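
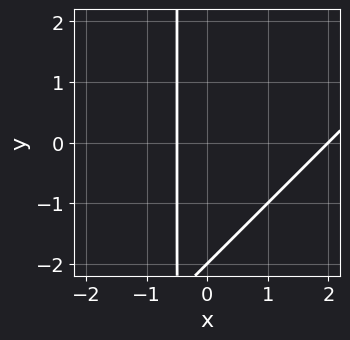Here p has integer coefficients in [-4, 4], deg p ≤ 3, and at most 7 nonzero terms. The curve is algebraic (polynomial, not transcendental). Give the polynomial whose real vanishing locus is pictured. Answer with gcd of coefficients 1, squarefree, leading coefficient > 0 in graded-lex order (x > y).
2*x^2 - 2*x*y - 3*x - y - 2

(a) deg p = 2. A generic line meets the curve in up to 2 points.
(b) From the axis intercepts and sections: it crosses the x-axis at the gridline x = 2; it crosses the y-axis at the gridline y = -2.
(c) Fitting integer coefficients to these (and the overall shape) gives p.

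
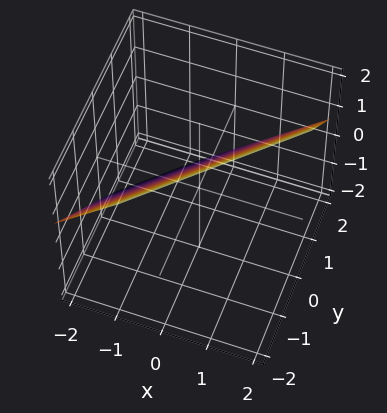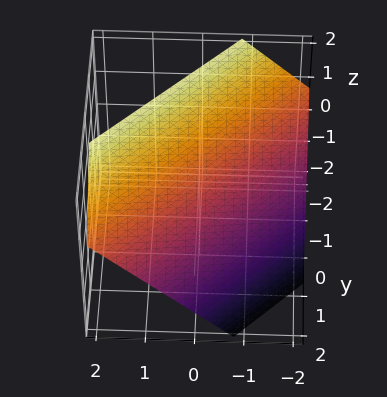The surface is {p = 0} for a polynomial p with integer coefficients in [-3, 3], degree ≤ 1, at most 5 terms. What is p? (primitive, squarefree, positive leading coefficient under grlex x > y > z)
3*x - 3*y - 3*z + 2

(a) Degree: the surface is flat (a plane), so deg p = 1.
(b) The integer polynomial consistent with all of this is the stated p.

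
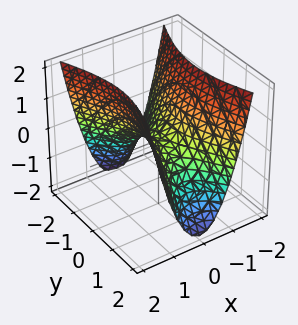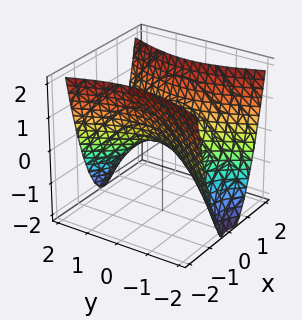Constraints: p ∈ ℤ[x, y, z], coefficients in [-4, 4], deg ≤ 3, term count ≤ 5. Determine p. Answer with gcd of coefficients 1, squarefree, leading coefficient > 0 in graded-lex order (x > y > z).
1. The degree is 2 — a hyperbolic paraboloid; a quadric.
2. Symmetries: mirror symmetry y ↦ −y ⇒ only even powers of y; the x ↦ −x reflection is a symmetry, so x appears only in even powers.
3. From the visible intercepts: it meets the x-axis at x = 0 (among the integer gridlines); it meets the z-axis at z = 0 (among the integer gridlines); it meets the y-axis at y = 0 (among the integer gridlines).
4. The integer polynomial consistent with all of this is the stated p.

3*x^2 - y^2 - 2*z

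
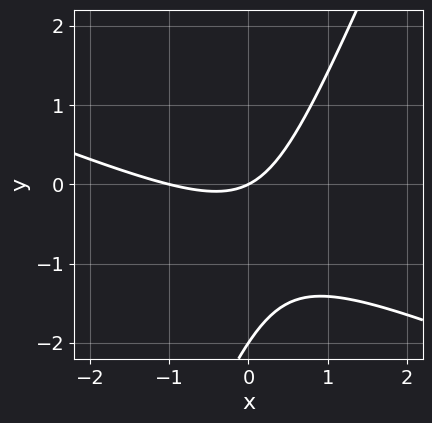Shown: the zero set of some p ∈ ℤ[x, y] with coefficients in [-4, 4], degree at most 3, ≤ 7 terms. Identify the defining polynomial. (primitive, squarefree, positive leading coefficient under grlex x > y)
(a) Degree: the shape is more complex than any degree-1 curve, so deg p = 2.
(b) From the axis intercepts and sections: the y-axis gridline crossings are at y ∈ {-2, 0}; the x-axis gridline crossings are at x ∈ {-1, 0}.
(c) Together with the visible shape, these determine p as stated.

x^2 + 2*x*y - y^2 + x - 2*y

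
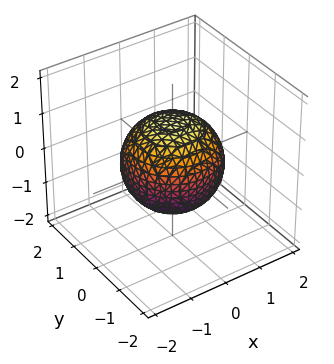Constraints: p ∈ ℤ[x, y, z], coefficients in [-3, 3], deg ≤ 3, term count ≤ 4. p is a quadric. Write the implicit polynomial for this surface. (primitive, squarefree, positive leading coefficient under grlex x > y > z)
1. The degree is 2 — a closed, bounded, convex surface; a quadric.
2. Symmetries: the surface is invariant under rotation about z: p = q(x² + y², z); mirror symmetry z ↦ −z ⇒ only even powers of z.
3. Against the integer gridlines: a circular section at z = -1 has radius between 0 and 1.
4. These observations pin down the coefficients.

2*x^2 + 2*y^2 + 2*z^2 - 3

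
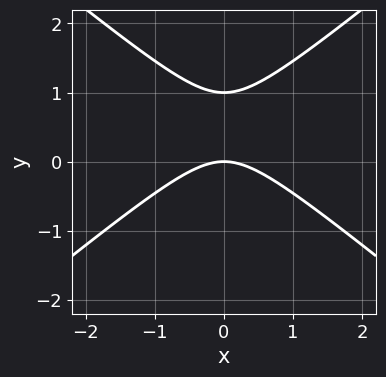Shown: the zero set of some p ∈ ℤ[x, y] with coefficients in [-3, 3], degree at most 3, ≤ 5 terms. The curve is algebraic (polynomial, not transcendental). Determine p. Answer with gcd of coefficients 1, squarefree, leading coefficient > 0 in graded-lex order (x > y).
(a) deg p = 2. The shape is more complex than any degree-1 curve.
(b) Symmetries: mirror symmetry x ↦ −x ⇒ only even powers of x.
(c) From the visible intercepts: the y-axis gridline crossings are at y ∈ {0, 1}; it crosses the x-axis at the gridline x = 0.
(d) The integer polynomial consistent with all of this is the stated p.

2*x^2 - 3*y^2 + 3*y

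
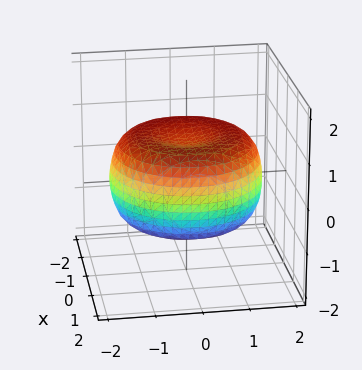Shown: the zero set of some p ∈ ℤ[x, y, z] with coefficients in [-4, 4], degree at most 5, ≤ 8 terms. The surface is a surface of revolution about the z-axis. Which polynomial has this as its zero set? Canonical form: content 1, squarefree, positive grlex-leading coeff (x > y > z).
x^4 + 2*x^2*y^2 + y^4 - 2*x^2 - 2*y^2 + 3*z^2 - 2

First, the degree is 4 — a generic line meets the surface in up to 4 points.
Next, symmetries: rotational symmetry about the z-axis ⇒ p depends on x, y only through x² + y².
Then, from the visible intercepts: a circular section at z = 0 has radius between 1 and 2.
Finally, these observations pin down the coefficients.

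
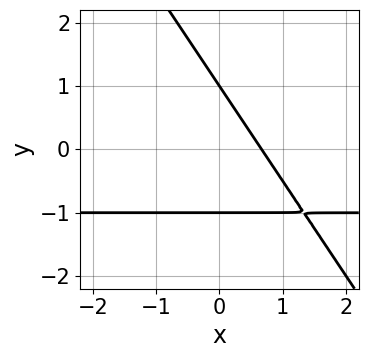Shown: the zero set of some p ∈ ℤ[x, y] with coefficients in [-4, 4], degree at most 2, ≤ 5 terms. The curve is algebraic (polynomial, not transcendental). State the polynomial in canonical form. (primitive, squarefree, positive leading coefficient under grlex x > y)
3*x*y + 2*y^2 + 3*x - 2

1. deg p = 2.
2. Checking where it meets the axes: among the integer gridlines, it crosses the y-axis at y ∈ {-1, 1}.
3. Fitting integer coefficients to these (and the overall shape) gives p.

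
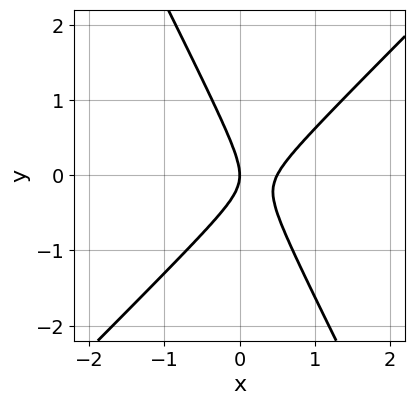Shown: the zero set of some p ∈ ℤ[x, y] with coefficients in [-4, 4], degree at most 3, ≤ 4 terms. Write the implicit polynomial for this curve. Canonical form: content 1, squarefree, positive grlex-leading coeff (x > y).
2*x^2 - x*y - y^2 - x

(a) deg p = 2.
(b) Against the integer gridlines: it crosses the y-axis at the gridline y = 0; it meets the x-axis at x = 0 (among the integer gridlines).
(c) Matching integer coefficients to the picture gives p.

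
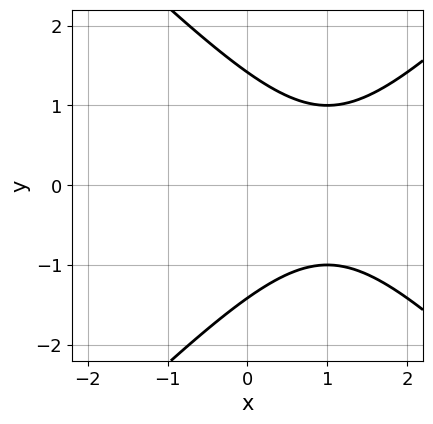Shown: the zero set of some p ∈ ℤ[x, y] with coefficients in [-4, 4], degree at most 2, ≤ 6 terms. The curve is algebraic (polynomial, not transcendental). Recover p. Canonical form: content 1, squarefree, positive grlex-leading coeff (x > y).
Degree: the shape is more complex than any degree-1 curve, so deg p = 2.
Symmetries: mirror symmetry y ↦ −y ⇒ only even powers of y.
Against the integer gridlines: no x-intercept at any integer in the box.
Matching integer coefficients to the picture gives p.

x^2 - y^2 - 2*x + 2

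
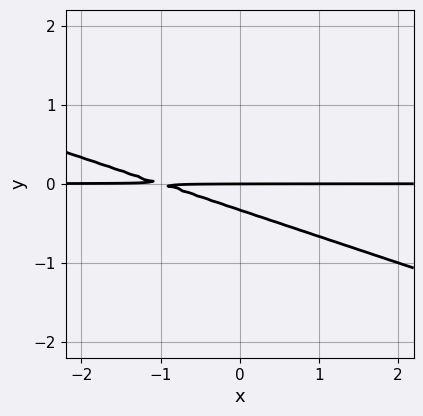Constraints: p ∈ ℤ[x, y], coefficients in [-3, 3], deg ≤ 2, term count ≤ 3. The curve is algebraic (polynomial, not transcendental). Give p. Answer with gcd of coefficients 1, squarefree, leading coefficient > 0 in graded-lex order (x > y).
First, the degree is 2 — no degree-1 curve has this shape.
Next, observable constraints: every point of the x-axis in the box is on the curve; it meets the y-axis at y = 0 (among the integer gridlines).
Finally, putting this together gives p.

x*y + 3*y^2 + y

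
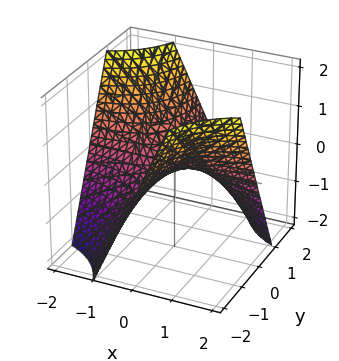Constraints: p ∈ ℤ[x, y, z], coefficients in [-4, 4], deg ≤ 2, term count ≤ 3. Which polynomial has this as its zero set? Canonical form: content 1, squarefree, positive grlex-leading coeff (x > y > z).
x*y + z

First, the degree is 2 — a saddle surface; a quadric.
Then, reading off the gridlines: one z-axis crossing is at z = 0; every point of the x-axis in the box is on the surface; the visible y-axis segment lies entirely on the surface.
Finally, matching integer coefficients to the picture gives p.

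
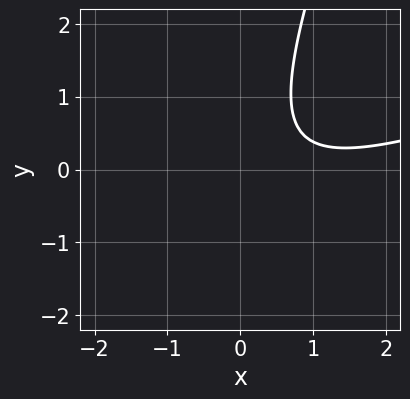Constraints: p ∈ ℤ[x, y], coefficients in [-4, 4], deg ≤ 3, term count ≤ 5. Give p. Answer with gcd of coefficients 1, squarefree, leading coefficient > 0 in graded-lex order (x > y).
x^2 - 3*x*y + y^2 - 2*x + 2

1. deg p = 2. A generic line meets the curve in up to 2 points.
2. From the axis intercepts and sections: no x-intercept at any integer in the box; it misses every integer gridline on the y-axis.
3. Assembling these constraints gives the stated polynomial.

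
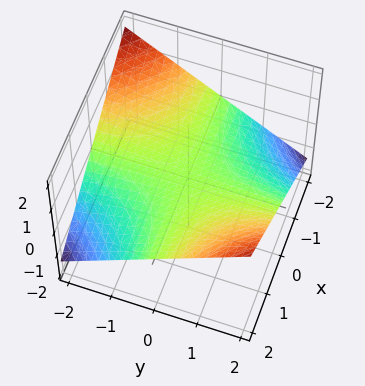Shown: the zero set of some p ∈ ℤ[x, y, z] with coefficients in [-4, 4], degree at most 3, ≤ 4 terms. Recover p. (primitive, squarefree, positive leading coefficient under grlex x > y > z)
Degree: a saddle surface; a quadric, so deg p = 2.
From the axis intercepts and sections: the visible y-axis segment lies entirely on the surface; the visible x-axis segment lies entirely on the surface; one z-axis crossing is at z = 0.
These observations pin down the coefficients.

x*y - 3*z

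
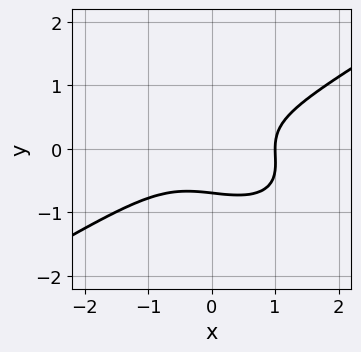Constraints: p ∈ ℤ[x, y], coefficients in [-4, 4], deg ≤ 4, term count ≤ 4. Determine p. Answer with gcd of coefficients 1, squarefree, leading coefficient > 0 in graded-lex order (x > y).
1. The degree is 3 — the shape is more complex than any degree-2 curve.
2. From the visible intercepts: it meets the x-axis at x = 1 (among the integer gridlines).
3. Solving for integer coefficients yields p as stated.

x^3 - x*y^2 - 3*y^3 - 1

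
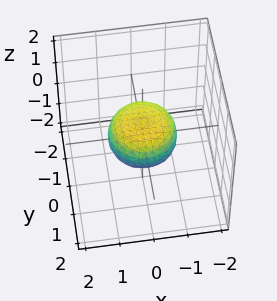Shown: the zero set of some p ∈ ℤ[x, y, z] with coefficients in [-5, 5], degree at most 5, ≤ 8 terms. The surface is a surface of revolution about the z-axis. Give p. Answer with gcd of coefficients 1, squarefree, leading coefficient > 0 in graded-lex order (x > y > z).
First, degree: no degree-3 surface has this shape, so deg p = 4.
Then, by symmetry, the surface is invariant under rotation about z: p = q(x² + y², z).
Then, from the visible intercepts: the y-axis gridline crossings are at y ∈ {-1, 1}; the x-axis gridline crossings are at x ∈ {-1, 1}.
Finally, together with the visible shape, these determine p as stated.

2*x^4 + 4*x^2*y^2 + 2*y^4 - x^2 - y^2 + 3*z^2 - 1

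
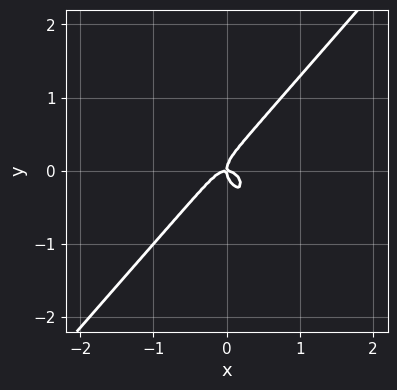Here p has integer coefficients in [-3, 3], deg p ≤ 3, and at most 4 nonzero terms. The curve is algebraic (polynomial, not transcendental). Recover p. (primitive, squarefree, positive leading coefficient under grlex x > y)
The degree is 3 — no degree-2 curve has this shape.
Reading off the gridlines: one y-axis crossing is at y = 0; it meets the x-axis at x = 0 (among the integer gridlines).
Assembling these constraints gives the stated polynomial.

3*x^3 - 2*y^3 + x*y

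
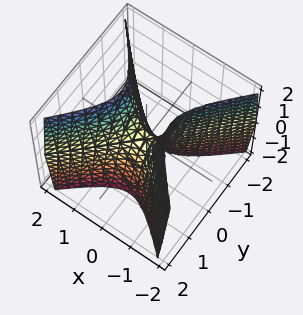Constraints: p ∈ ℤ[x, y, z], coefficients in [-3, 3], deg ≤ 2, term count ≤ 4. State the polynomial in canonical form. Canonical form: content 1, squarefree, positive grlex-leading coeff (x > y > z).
3*x^2 - 3*y^2 - z

First, the degree is 2 — a hyperbolic paraboloid; a quadric.
Next, symmetries: it's symmetric under x → −x, forcing even powers of x; the y ↦ −y reflection is a symmetry, so y appears only in even powers.
Next, reading off the gridlines: it meets the y-axis at y = 0 (among the integer gridlines); it crosses the z-axis at the gridline z = 0; one x-axis crossing is at x = 0.
Finally, these observations pin down the coefficients.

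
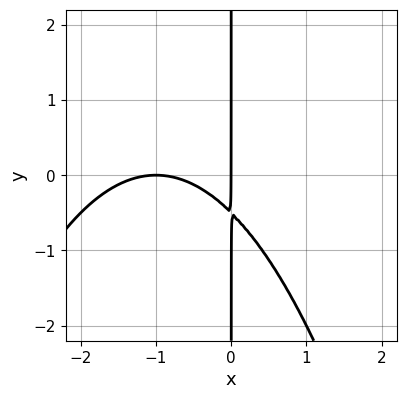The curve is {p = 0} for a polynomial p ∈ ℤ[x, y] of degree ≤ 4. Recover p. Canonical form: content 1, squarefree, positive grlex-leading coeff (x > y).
x^3 + 2*x^2 + 2*x*y + x

The degree is 3 — a generic line meets the curve in up to 3 points.
Observable constraints: every point of the y-axis in the box is on the curve; among the integer gridlines, it crosses the x-axis at x ∈ {-1, 0}.
Matching integer coefficients to the picture gives p.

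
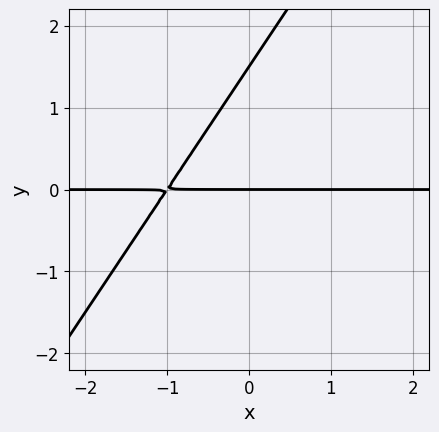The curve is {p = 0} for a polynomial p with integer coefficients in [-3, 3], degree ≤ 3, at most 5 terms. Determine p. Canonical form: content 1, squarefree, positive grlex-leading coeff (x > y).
3*x*y - 2*y^2 + 3*y

First, degree: no degree-1 curve has this shape, so deg p = 2.
Then, checking where it meets the axes: it crosses the y-axis at the gridline y = 0; every point of the x-axis in the box is on the curve.
Finally, fitting integer coefficients to these (and the overall shape) gives p.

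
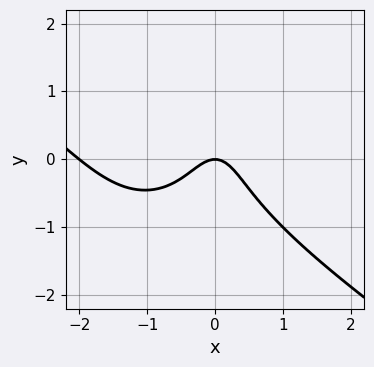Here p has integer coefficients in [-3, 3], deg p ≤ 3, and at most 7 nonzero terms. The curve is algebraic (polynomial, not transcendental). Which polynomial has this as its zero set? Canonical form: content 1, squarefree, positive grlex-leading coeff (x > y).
First, deg p = 3.
Next, against the integer gridlines: among the integer gridlines, it crosses the x-axis at x ∈ {-2, 0}; it crosses the y-axis at the gridline y = 0.
Finally, matching integer coefficients to the picture gives p.

x^3 + x^2*y + y^3 + 2*x^2 + y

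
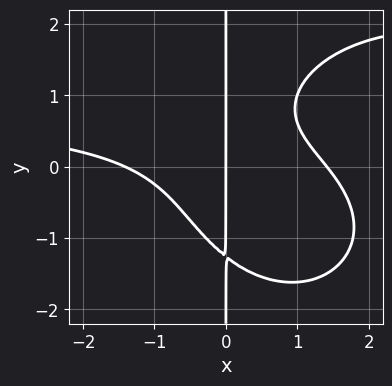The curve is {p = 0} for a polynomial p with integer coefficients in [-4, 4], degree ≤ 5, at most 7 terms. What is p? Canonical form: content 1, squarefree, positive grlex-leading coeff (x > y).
x^3*y + x*y^3 - x^3 - 3*x^2*y + 2*x

First, degree: a generic line meets the curve in up to 4 points, so deg p = 4.
Then, against the integer gridlines: one x-axis crossing is at x = 0; the visible y-axis segment lies entirely on the curve.
Finally, putting this together gives p.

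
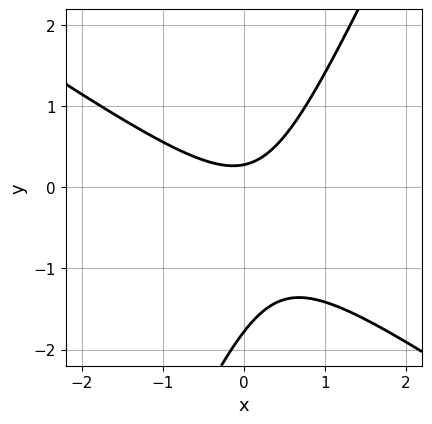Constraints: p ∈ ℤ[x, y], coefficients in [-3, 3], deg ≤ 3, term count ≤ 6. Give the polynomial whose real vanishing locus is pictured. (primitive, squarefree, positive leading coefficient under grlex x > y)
First, the degree is 2 — a generic line meets the curve in up to 2 points.
Next, reading off the gridlines: the curve avoids every integer x-axis point in the box.
Finally, solving for integer coefficients yields p as stated.

3*x^2 + 3*x*y - 2*y^2 - 3*y + 1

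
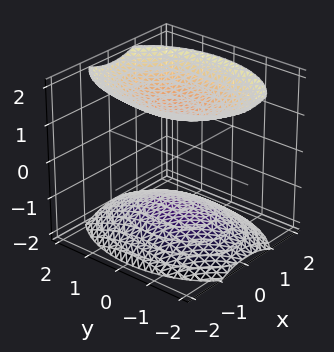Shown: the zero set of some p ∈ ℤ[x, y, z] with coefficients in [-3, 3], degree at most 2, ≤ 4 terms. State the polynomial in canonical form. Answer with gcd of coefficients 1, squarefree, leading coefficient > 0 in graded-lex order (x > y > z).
(a) The picture has 2 separate pieces. They look like related sheets of one shape, so recover p as a whole.
(b) deg p = 2. Two separate bowl-shaped sheets opening away from each other; a quadric.
(c) Symmetries: mirror symmetry x ↦ −x ⇒ only even powers of x; it's symmetric under y → −y, forcing even powers of y; it's symmetric under z → −z, forcing even powers of z.
(d) Checking where it meets the axes: the surface avoids every integer x-axis point in the box; the surface avoids every integer y-axis point in the box.
(e) Assembling these constraints gives the stated polynomial.

2*x^2 + y^2 - 2*z^2 + 3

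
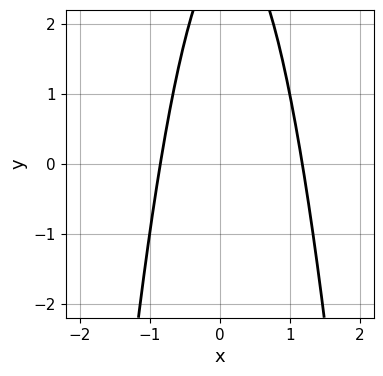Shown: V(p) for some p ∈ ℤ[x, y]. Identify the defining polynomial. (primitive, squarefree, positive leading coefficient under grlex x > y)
3*x^2 - x + y - 3

(a) Degree: the shape is more complex than any degree-1 curve, so deg p = 2.
(b) Checking where it meets the axes: the curve avoids every integer y-axis point in the box.
(c) Fitting integer coefficients to these (and the overall shape) gives p.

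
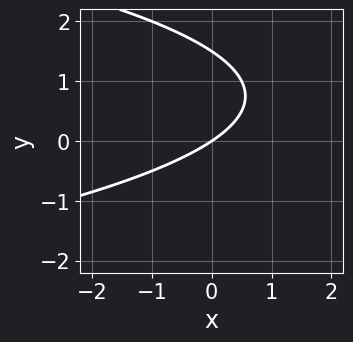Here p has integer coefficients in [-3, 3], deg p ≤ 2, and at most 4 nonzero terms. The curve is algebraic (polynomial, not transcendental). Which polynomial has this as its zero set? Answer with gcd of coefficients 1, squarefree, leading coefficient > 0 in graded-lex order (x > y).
1. deg p = 2. A generic line meets the curve in up to 2 points.
2. Reading off the gridlines: it meets the x-axis at x = 0 (among the integer gridlines); one y-axis crossing is at y = 0.
3. These observations pin down the coefficients.

2*y^2 + 2*x - 3*y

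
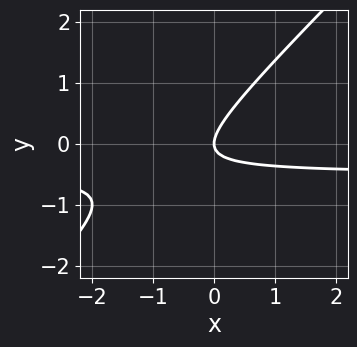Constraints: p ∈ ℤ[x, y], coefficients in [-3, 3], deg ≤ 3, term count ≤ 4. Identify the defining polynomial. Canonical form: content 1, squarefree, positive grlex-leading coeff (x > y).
2*x*y - 2*y^2 + x

deg p = 2. A generic line meets the curve in up to 2 points.
From the visible intercepts: one y-axis crossing is at y = 0; it crosses the x-axis at the gridline x = 0.
Solving for integer coefficients yields p as stated.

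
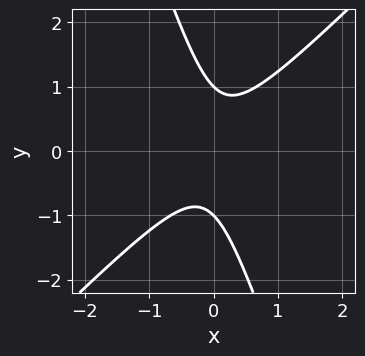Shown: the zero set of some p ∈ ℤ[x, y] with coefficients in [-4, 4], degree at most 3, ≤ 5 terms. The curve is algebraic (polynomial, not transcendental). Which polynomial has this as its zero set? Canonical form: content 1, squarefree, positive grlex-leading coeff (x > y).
1. deg p = 2.
2. Reading off the gridlines: it misses every integer gridline on the x-axis; the y-axis gridline crossings are at y ∈ {-1, 1}.
3. These observations pin down the coefficients.

3*x^2 - 2*x*y - y^2 + 1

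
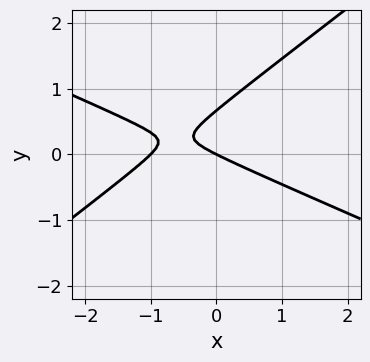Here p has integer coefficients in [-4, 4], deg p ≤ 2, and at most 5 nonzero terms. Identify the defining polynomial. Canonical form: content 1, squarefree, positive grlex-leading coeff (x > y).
x^2 + x*y - 3*y^2 + x + 2*y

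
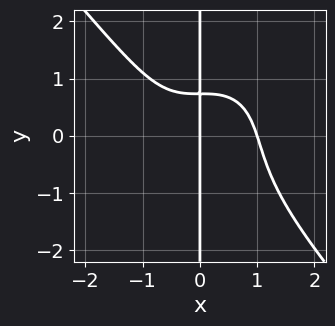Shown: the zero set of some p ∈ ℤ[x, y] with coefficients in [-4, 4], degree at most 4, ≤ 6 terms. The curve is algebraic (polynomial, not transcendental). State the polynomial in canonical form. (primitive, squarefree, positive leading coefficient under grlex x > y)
(a) Degree: a generic line meets the curve in up to 4 points, so deg p = 4.
(b) Checking where it meets the axes: the x-axis gridline crossings are at x ∈ {0, 1}; the visible y-axis segment lies entirely on the curve.
(c) Solving for integer coefficients yields p as stated.

3*x^4 + 2*x*y^3 + 3*x*y - 3*x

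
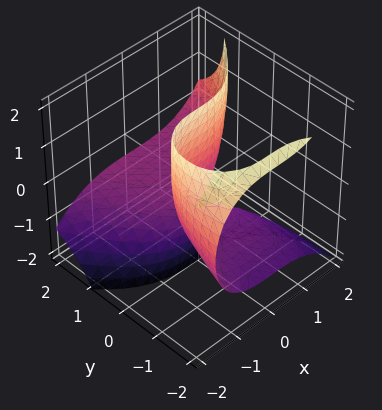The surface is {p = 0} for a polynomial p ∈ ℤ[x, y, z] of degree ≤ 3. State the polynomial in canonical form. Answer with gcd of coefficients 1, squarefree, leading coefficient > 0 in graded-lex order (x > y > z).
x^3 - y^2*z + y*z^2 - 3*y*z - 2*y

1. deg p = 3. A generic line meets the surface in up to 3 points.
2. Checking where it meets the axes: one x-axis crossing is at x = 0; the visible z-axis segment lies entirely on the surface; it meets the y-axis at y = 0 (among the integer gridlines).
3. Together with the visible shape, these determine p as stated.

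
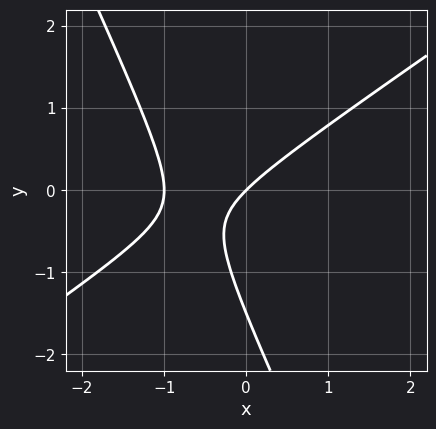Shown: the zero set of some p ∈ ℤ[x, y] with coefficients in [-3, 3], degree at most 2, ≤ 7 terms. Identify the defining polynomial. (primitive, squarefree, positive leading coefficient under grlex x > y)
3*x^2 - 3*x*y - 2*y^2 + 3*x - 3*y

1. deg p = 2. No degree-1 curve has this shape.
2. Reading off the gridlines: it meets the y-axis at y = 0 (among the integer gridlines); among the integer gridlines, it crosses the x-axis at x ∈ {-1, 0}.
3. Solving for integer coefficients yields p as stated.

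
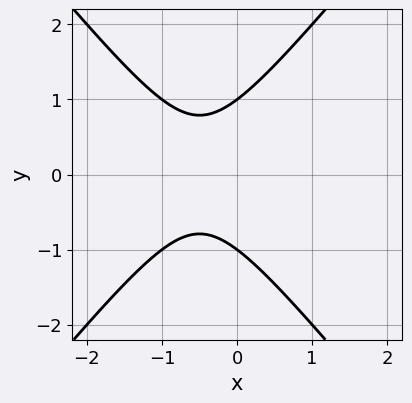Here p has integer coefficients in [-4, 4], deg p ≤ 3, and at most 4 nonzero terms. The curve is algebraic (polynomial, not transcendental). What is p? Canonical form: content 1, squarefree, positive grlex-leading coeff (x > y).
First, deg p = 2.
Then, symmetries: the y ↦ −y reflection is a symmetry, so y appears only in even powers.
Then, against the integer gridlines: the curve avoids every integer x-axis point in the box; among the integer gridlines, it crosses the y-axis at y ∈ {-1, 1}.
Finally, together with the visible shape, these determine p as stated.

3*x^2 - 2*y^2 + 3*x + 2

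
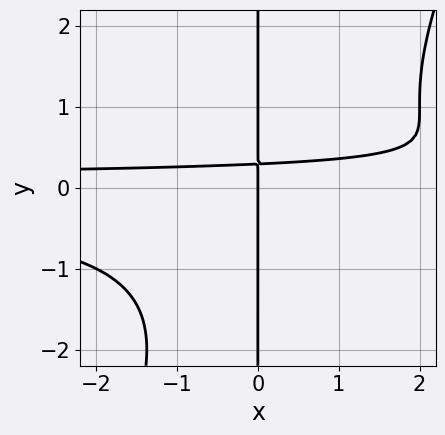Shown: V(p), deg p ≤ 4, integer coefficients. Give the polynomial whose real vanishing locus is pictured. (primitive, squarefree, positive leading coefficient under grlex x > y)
(a) Degree: no degree-3 curve has this shape, so deg p = 4.
(b) From the visible intercepts: it meets the x-axis at x = 0 (among the integer gridlines); the visible y-axis segment lies entirely on the curve.
(c) Solving for integer coefficients yields p as stated.

2*x^2*y^2 - x*y^3 - x*y^2 - 3*x*y + x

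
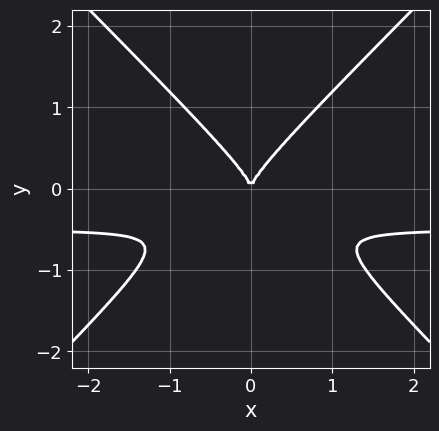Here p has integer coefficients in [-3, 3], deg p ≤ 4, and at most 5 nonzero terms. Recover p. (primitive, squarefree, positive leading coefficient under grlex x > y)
deg p = 3. The shape is more complex than any degree-2 curve.
Symmetries: mirror symmetry x ↦ −x ⇒ only even powers of x.
From the axis intercepts and sections: it meets the y-axis at y = 0 (among the integer gridlines); one x-axis crossing is at x = 0.
Fitting integer coefficients to these (and the overall shape) gives p.

2*x^2*y - 2*y^3 + x^2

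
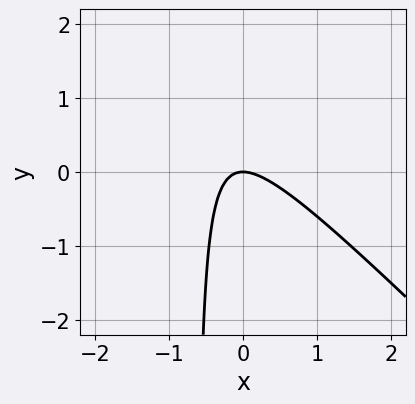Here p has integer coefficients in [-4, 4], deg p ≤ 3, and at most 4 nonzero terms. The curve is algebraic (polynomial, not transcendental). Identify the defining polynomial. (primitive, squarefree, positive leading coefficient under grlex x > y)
(a) Degree: no degree-1 curve has this shape, so deg p = 2.
(b) Against the integer gridlines: it meets the x-axis at x = 0 (among the integer gridlines); it meets the y-axis at y = 0 (among the integer gridlines).
(c) These observations pin down the coefficients.

3*x^2 + 3*x*y + 2*y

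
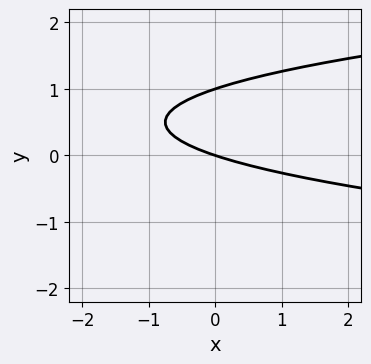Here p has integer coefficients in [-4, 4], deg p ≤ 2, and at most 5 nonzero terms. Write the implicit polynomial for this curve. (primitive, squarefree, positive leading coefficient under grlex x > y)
First, degree: no degree-1 curve has this shape, so deg p = 2.
Next, reading off the gridlines: among the integer gridlines, it crosses the y-axis at y ∈ {0, 1}; it meets the x-axis at x = 0 (among the integer gridlines).
Finally, assembling these constraints gives the stated polynomial.

3*y^2 - x - 3*y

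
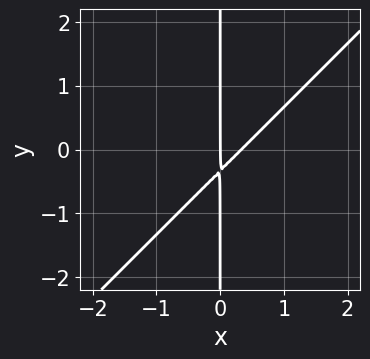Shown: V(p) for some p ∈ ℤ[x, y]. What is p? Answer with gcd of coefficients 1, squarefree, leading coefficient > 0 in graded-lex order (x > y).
3*x^2 - 3*x*y - x

1. The degree is 2 — a generic line meets the curve in up to 2 points.
2. Against the integer gridlines: every point of the y-axis in the box is on the curve; it meets the x-axis at x = 0 (among the integer gridlines).
3. These observations pin down the coefficients.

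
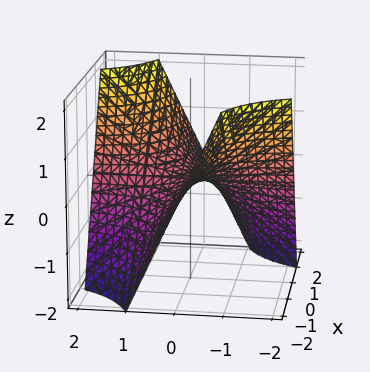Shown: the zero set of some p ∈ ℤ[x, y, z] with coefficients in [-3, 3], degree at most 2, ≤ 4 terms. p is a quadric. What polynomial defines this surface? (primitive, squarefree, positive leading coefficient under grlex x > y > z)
(a) deg p = 2. A hyperbolic paraboloid; a quadric.
(b) Reading off the gridlines: it crosses the z-axis at the gridline z = 0; the visible x-axis segment lies entirely on the surface; every point of the y-axis in the box is on the surface.
(c) The integer polynomial consistent with all of this is the stated p.

x*y - z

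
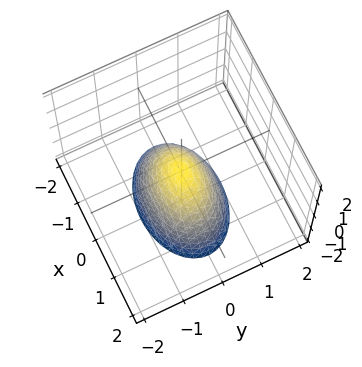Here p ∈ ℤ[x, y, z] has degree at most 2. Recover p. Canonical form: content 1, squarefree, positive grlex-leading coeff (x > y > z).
x^2 + 2*y^2 + z

First, degree: a single bowl opening along one axis; a quadric, so deg p = 2.
Next, symmetries: the y ↦ −y reflection is a symmetry, so y appears only in even powers; mirror symmetry x ↦ −x ⇒ only even powers of x.
Then, checking where it meets the axes: it crosses the z-axis at the gridline z = 0; it crosses the y-axis at the gridline y = 0; it crosses the x-axis at the gridline x = 0.
Finally, putting this together gives p.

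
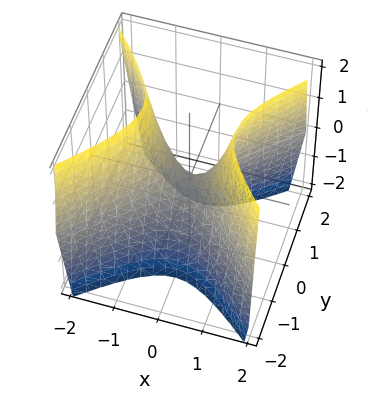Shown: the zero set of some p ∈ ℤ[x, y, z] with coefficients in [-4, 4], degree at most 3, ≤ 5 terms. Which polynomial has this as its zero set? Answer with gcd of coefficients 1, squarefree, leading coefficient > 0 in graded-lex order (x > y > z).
2*x^2 - 2*y^2 - z

First, the degree is 2 — a hyperbolic paraboloid; a quadric.
Then, symmetries: it's symmetric under y → −y, forcing even powers of y; the x ↦ −x reflection is a symmetry, so x appears only in even powers.
Then, against the integer gridlines: it crosses the z-axis at the gridline z = 0; one y-axis crossing is at y = 0; one x-axis crossing is at x = 0.
Finally, assembling these constraints gives the stated polynomial.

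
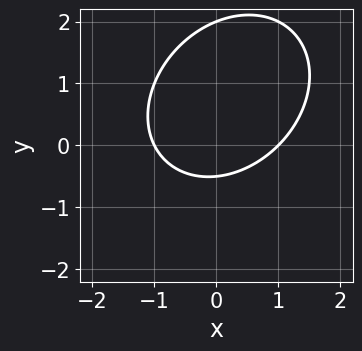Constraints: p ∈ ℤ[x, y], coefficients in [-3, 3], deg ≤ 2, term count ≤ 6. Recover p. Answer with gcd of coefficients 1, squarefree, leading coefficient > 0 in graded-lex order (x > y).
2*x^2 - x*y + 2*y^2 - 3*y - 2

1. deg p = 2. No degree-1 curve has this shape.
2. From the axis intercepts and sections: the x-axis gridline crossings are at x ∈ {-1, 1}; one y-axis crossing is at y = 2.
3. Together with the visible shape, these determine p as stated.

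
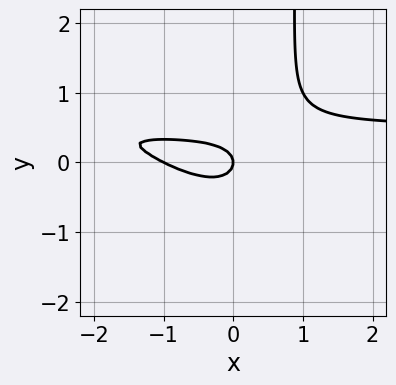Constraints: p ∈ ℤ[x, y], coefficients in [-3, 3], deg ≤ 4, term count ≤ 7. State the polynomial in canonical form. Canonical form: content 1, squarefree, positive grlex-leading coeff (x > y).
1. Degree: a generic line meets the curve in up to 3 points, so deg p = 3.
2. Checking where it meets the axes: the x-axis gridline crossings are at x ∈ {-1, 0}; it meets the y-axis at y = 0 (among the integer gridlines).
3. Assembling these constraints gives the stated polynomial.

2*x^2*y + 3*x*y^2 - x^2 - 3*y^2 - x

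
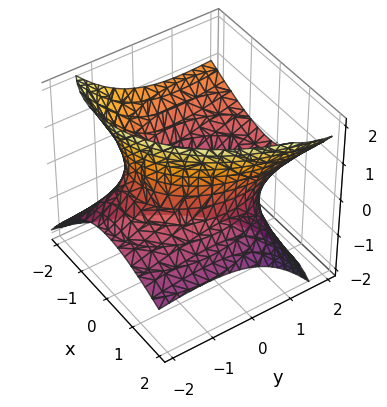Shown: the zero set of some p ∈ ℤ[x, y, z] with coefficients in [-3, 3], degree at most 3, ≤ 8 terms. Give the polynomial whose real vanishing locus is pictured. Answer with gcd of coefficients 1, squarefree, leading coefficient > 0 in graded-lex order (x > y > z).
First, degree: the shape is more complex than any degree-1 surface, so deg p = 2.
Then, reading off the gridlines: it misses every integer gridline on the z-axis.
Finally, matching integer coefficients to the picture gives p.

2*x^2 + 2*x*z + y^2 - 3*y*z - 2*z^2 - 3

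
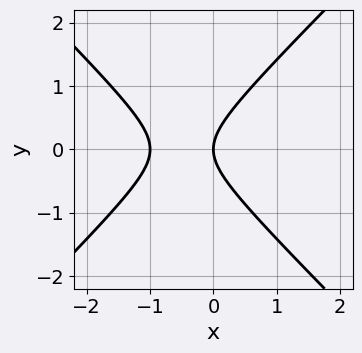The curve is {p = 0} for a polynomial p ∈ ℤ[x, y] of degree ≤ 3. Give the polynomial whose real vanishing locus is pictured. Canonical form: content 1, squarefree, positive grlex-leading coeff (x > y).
x^2 - y^2 + x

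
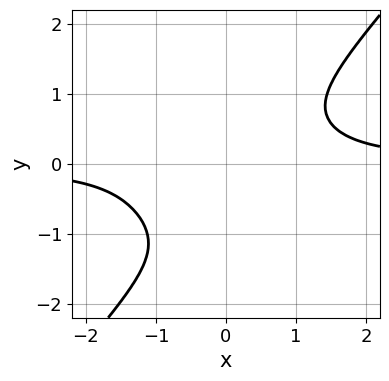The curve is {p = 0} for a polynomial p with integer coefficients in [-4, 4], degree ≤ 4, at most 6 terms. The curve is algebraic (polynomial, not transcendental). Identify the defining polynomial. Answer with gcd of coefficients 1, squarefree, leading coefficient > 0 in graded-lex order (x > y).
deg p = 4. No degree-3 curve has this shape.
From the axis intercepts and sections: no x-intercept at any integer in the box; no y-intercept at any integer in the box.
Assembling these constraints gives the stated polynomial.

3*x^3*y - 2*y^4 - 2*y^3 - x^2 - 3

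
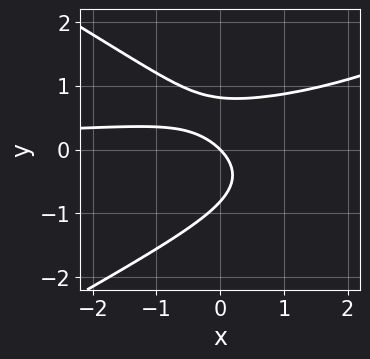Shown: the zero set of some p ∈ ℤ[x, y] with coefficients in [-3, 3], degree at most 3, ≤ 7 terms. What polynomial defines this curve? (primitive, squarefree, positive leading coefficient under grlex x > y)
x^2*y - 3*y^3 - 3*x*y + 2*x + 2*y

(a) The degree is 3 — a generic line meets the curve in up to 3 points.
(b) From the axis intercepts and sections: it meets the x-axis at x = 0 (among the integer gridlines); one y-axis crossing is at y = 0.
(c) Together with the visible shape, these determine p as stated.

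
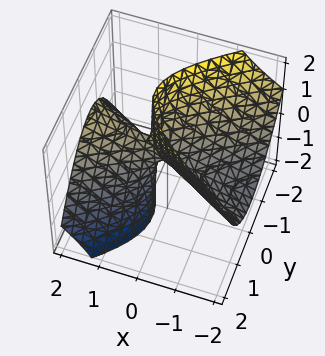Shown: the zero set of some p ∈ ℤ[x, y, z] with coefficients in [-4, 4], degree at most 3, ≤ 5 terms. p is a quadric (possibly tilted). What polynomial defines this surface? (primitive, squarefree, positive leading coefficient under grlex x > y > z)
First, degree: the shape is more complex than any degree-1 surface, so deg p = 2.
Then, observable constraints: one x-axis crossing is at x = 0; it crosses the z-axis at the gridline z = 0; one y-axis crossing is at y = 0.
Finally, these observations pin down the coefficients.

x^2 - 3*x*z - 3*y^2 - y*z + z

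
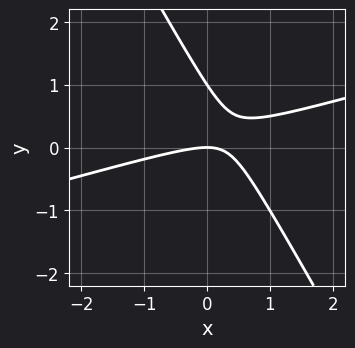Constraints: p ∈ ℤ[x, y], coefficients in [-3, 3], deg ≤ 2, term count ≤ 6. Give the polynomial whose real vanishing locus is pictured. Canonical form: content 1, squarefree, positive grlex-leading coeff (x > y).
x^2 - 3*x*y - 2*y^2 + 2*y

First, degree: a generic line meets the curve in up to 2 points, so deg p = 2.
Then, against the integer gridlines: among the integer gridlines, it crosses the y-axis at y ∈ {0, 1}; it crosses the x-axis at the gridline x = 0.
Finally, these observations pin down the coefficients.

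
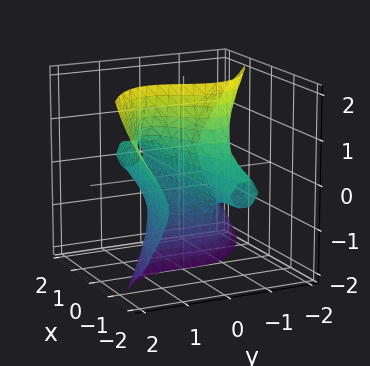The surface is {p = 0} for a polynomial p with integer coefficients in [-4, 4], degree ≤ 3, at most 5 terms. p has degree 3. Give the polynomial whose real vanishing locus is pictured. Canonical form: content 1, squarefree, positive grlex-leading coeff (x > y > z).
First, the degree is 3 — a generic line meets the surface in up to 3 points.
Next, observable constraints: the visible x-axis segment lies entirely on the surface; among the integer gridlines, it crosses the y-axis at y ∈ {-1, 0, 1}.
Finally, solving for integer coefficients yields p as stated.

x*y^2 + 3*x*z^2 + 3*y^3 - y*z - 3*y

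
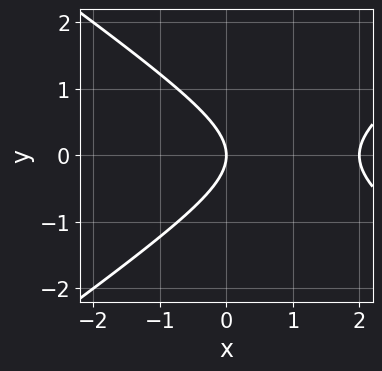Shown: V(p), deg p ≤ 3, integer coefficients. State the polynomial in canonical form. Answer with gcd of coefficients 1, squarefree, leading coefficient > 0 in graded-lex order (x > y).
x^2 - 2*y^2 - 2*x

1. deg p = 2. A generic line meets the curve in up to 2 points.
2. Symmetries: it's symmetric under y → −y, forcing even powers of y.
3. Against the integer gridlines: one y-axis crossing is at y = 0; among the integer gridlines, it crosses the x-axis at x ∈ {0, 2}.
4. These observations pin down the coefficients.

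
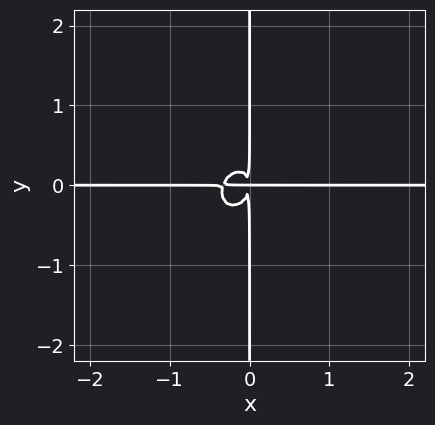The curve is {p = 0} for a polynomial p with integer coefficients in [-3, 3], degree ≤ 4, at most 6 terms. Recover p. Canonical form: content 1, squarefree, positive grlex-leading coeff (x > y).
1. deg p = 4. The shape is more complex than any degree-3 curve.
2. Checking where it meets the axes: every point of the x-axis in the box is on the curve; every point of the y-axis in the box is on the curve.
3. Matching integer coefficients to the picture gives p.

3*x^3*y - x^2*y^2 + 2*x*y^3 + x^2*y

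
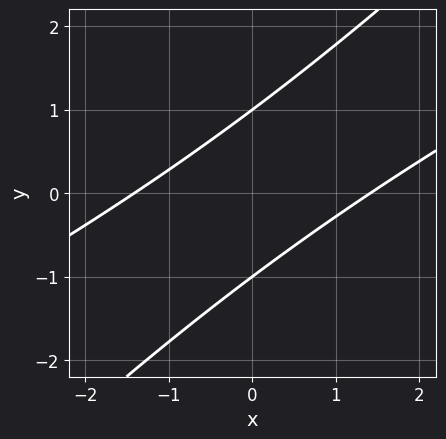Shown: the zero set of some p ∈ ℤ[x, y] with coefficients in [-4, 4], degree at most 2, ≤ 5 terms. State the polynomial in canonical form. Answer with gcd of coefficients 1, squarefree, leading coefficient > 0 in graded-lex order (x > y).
x^2 - 3*x*y + 2*y^2 - 2

First, deg p = 2.
Then, against the integer gridlines: the y-axis gridline crossings are at y ∈ {-1, 1}.
Finally, fitting integer coefficients to these (and the overall shape) gives p.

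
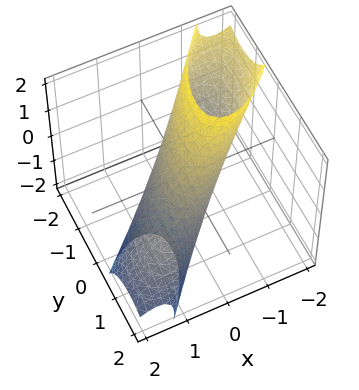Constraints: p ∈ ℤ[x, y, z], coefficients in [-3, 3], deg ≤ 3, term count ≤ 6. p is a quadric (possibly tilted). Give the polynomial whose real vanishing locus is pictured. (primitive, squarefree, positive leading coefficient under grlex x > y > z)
1. Degree: no degree-1 surface has this shape, so deg p = 2.
2. From the axis intercepts and sections: among the integer gridlines, it crosses the y-axis at y ∈ {-1, 1}.
3. Assembling these constraints gives the stated polynomial.

3*x^2 - 3*x*y + 3*x*z + 2*y^2 + z^2 - 2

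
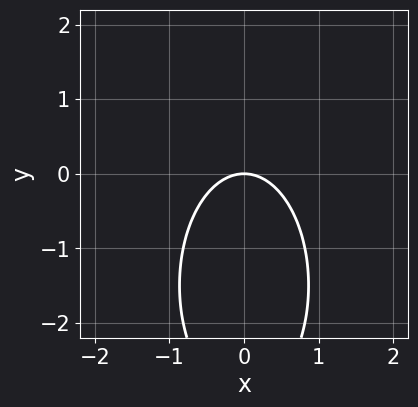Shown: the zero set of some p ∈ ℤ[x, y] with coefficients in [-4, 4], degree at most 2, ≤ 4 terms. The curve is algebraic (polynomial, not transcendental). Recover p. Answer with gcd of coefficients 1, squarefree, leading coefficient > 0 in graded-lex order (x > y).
1. Degree: the shape is more complex than any degree-1 curve, so deg p = 2.
2. Symmetries: mirror symmetry x ↦ −x ⇒ only even powers of x.
3. From the axis intercepts and sections: one y-axis crossing is at y = 0; it crosses the x-axis at the gridline x = 0.
4. These observations pin down the coefficients.

3*x^2 + y^2 + 3*y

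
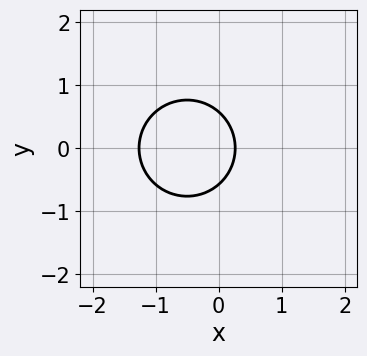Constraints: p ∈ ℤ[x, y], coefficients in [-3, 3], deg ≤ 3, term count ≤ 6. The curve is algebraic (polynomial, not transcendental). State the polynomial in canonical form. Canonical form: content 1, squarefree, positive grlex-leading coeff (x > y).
The degree is 2 — no degree-1 curve has this shape.
Symmetries: the y ↦ −y reflection is a symmetry, so y appears only in even powers.
Putting this together gives p.

3*x^2 + 3*y^2 + 3*x - 1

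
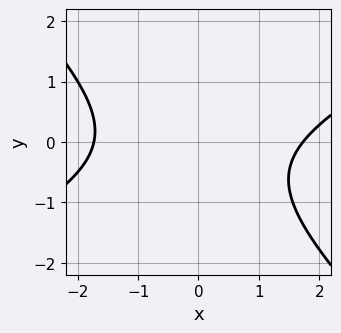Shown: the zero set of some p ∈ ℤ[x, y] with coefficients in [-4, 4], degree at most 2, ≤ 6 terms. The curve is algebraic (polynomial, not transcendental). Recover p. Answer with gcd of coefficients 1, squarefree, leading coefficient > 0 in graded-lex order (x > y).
1. deg p = 2. The shape is more complex than any degree-1 curve.
2. Against the integer gridlines: it misses every integer gridline on the y-axis.
3. Solving for integer coefficients yields p as stated.

x^2 - x*y - 2*y^2 - y - 3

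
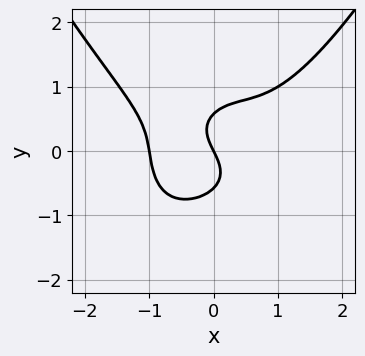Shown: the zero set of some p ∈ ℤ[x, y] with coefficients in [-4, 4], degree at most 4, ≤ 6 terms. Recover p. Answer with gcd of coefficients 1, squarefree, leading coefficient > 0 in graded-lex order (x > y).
(a) The degree is 4 — a generic line meets the curve in up to 4 points.
(b) Checking where it meets the axes: the x-axis gridline crossings are at x ∈ {-1, 0}; one y-axis crossing is at y = 0.
(c) Together with the visible shape, these determine p as stated.

2*x^4 - 2*x^2*y - 3*y^3 + 2*x + y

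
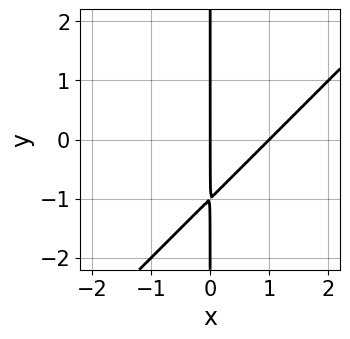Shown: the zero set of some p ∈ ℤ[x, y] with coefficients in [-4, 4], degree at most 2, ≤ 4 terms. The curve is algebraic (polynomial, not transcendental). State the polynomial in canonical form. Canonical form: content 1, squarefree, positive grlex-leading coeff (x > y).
Degree: no degree-1 curve has this shape, so deg p = 2.
Observable constraints: among the integer gridlines, it crosses the x-axis at x ∈ {0, 1}; the visible y-axis segment lies entirely on the curve.
Solving for integer coefficients yields p as stated.

x^2 - x*y - x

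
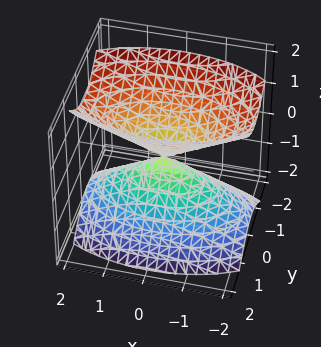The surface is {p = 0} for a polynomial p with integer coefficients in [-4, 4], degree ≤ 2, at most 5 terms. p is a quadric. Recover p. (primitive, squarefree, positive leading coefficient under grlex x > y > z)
I count 2 distinct pieces. They look like related sheets of one shape, so recover p as a whole.
Degree: a double cone through the origin; a quadric, so deg p = 2.
Symmetries: the y ↦ −y reflection is a symmetry, so y appears only in even powers; it's symmetric under x → −x, forcing even powers of x; it's symmetric under z → −z, forcing even powers of z.
Reading off the gridlines: it meets the y-axis at y = 0 (among the integer gridlines); one z-axis crossing is at z = 0; it meets the x-axis at x = 0 (among the integer gridlines).
The integer polynomial consistent with all of this is the stated p.

x^2 + 3*y^2 - 2*z^2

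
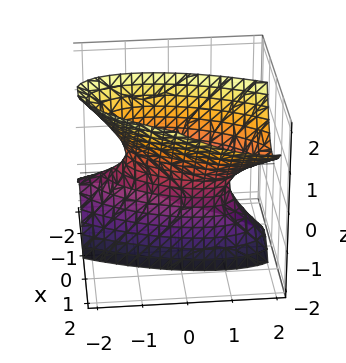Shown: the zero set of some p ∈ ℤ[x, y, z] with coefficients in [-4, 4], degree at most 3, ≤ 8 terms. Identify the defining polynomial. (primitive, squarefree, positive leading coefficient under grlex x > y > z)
1. deg p = 2. A generic line meets the surface in up to 2 points.
2. Against the integer gridlines: among the integer gridlines, it crosses the y-axis at y ∈ {-1, 1}; it misses every integer gridline on the z-axis.
3. These observations pin down the coefficients.

3*x^2 - 2*x*y - 2*x*z + y^2 - z^2 - 1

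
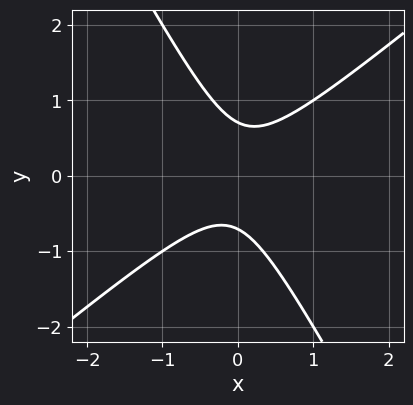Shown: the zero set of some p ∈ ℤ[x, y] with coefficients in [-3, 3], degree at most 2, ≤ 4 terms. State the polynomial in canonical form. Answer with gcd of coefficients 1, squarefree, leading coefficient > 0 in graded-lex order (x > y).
(a) Degree: a generic line meets the curve in up to 2 points, so deg p = 2.
(b) From the visible intercepts: it misses every integer gridline on the x-axis.
(c) Putting this together gives p.

3*x^2 - 2*x*y - 2*y^2 + 1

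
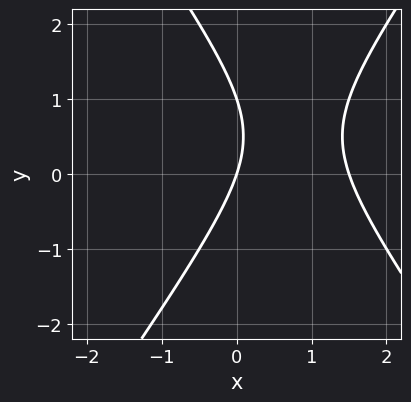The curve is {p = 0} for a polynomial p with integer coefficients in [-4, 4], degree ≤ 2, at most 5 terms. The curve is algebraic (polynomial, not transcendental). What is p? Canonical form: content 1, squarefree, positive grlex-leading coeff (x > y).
(a) Degree: the shape is more complex than any degree-1 curve, so deg p = 2.
(b) Checking where it meets the axes: the y-axis gridline crossings are at y ∈ {0, 1}; it meets the x-axis at x = 0 (among the integer gridlines).
(c) Fitting integer coefficients to these (and the overall shape) gives p.

2*x^2 - y^2 - 3*x + y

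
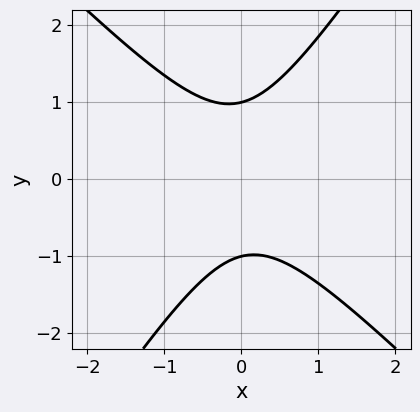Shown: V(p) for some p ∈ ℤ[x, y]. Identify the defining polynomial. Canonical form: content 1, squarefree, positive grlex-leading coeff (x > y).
1. deg p = 2. No degree-1 curve has this shape.
2. From the visible intercepts: among the integer gridlines, it crosses the y-axis at y ∈ {-1, 1}; it misses every integer gridline on the x-axis.
3. Assembling these constraints gives the stated polynomial.

3*x^2 + x*y - 2*y^2 + 2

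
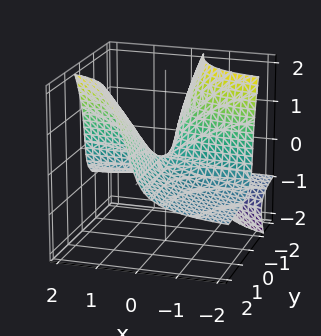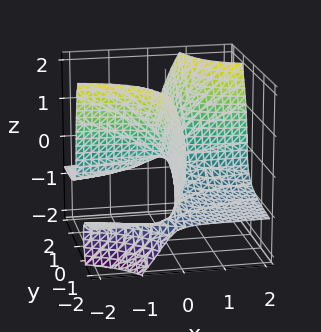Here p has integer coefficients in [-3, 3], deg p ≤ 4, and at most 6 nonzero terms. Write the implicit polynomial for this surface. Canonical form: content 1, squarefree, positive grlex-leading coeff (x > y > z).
Degree: the shape is more complex than any degree-2 surface, so deg p = 3.
From the visible intercepts: the visible y-axis segment lies entirely on the surface; one z-axis crossing is at z = 0; every point of the x-axis in the box is on the surface.
Assembling these constraints gives the stated polynomial.

3*x*y*z - z^3 + 3*x*y - y*z - z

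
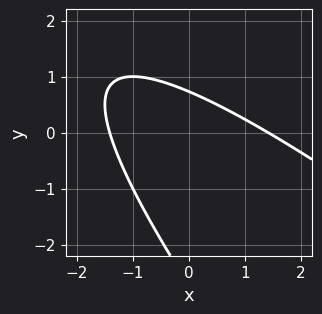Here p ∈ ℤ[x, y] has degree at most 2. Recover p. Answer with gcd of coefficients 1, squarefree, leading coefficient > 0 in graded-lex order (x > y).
x^2 + 2*x*y + y^2 + 2*y - 2

First, degree: a generic line meets the curve in up to 2 points, so deg p = 2.
Finally, solving for integer coefficients yields p as stated.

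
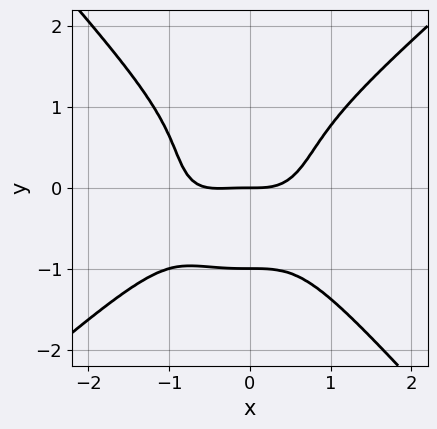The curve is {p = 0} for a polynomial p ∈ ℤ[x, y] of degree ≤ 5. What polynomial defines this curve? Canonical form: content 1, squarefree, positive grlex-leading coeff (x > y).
(a) The degree is 4 — no degree-3 curve has this shape.
(b) Against the integer gridlines: it crosses the x-axis at the gridline x = 0; among the integer gridlines, it crosses the y-axis at y ∈ {-1, 0}.
(c) Solving for integer coefficients yields p as stated.

2*x^4 - x^3*y - 2*y^4 + x^3 - 2*y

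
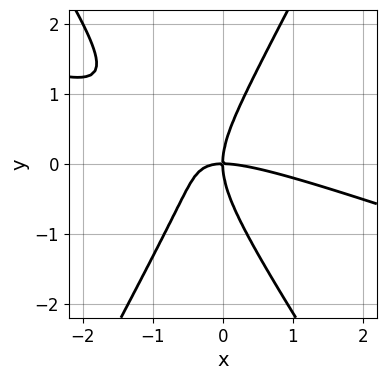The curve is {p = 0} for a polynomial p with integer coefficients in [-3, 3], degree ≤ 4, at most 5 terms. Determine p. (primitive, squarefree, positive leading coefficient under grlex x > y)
(a) Degree: the shape is more complex than any degree-2 curve, so deg p = 3.
(b) Reading off the gridlines: it meets the y-axis at y = 0 (among the integer gridlines); it crosses the x-axis at the gridline x = 0.
(c) These observations pin down the coefficients.

x^3 + 3*x^2*y - y^3 + 2*x*y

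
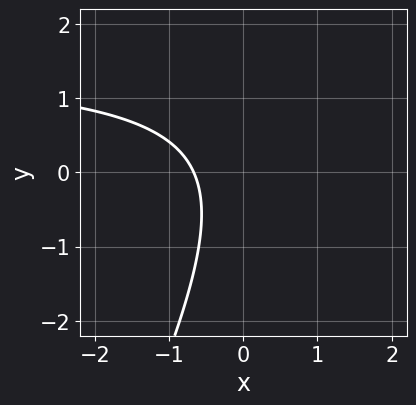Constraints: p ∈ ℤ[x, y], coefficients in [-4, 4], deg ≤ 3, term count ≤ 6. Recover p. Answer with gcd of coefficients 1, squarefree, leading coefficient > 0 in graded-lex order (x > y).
First, the degree is 2 — a generic line meets the curve in up to 2 points.
Then, from the axis intercepts and sections: the curve avoids every integer y-axis point in the box.
Finally, putting this together gives p.

2*x*y - y^2 - 3*x - 2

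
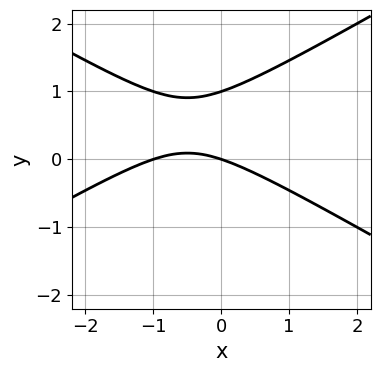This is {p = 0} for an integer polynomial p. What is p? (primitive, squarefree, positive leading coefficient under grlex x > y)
(a) Degree: the shape is more complex than any degree-1 curve, so deg p = 2.
(b) Checking where it meets the axes: the y-axis gridline crossings are at y ∈ {0, 1}; among the integer gridlines, it crosses the x-axis at x ∈ {-1, 0}.
(c) These observations pin down the coefficients.

x^2 - 3*y^2 + x + 3*y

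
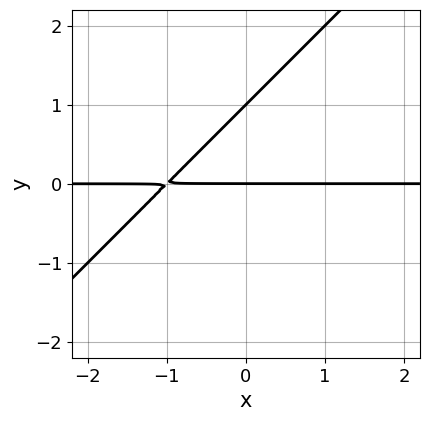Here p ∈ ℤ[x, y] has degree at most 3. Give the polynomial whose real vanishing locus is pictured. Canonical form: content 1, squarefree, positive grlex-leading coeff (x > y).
1. Degree: a generic line meets the curve in up to 2 points, so deg p = 2.
2. From the axis intercepts and sections: every point of the x-axis in the box is on the curve; among the integer gridlines, it crosses the y-axis at y ∈ {0, 1}.
3. Assembling these constraints gives the stated polynomial.

x*y - y^2 + y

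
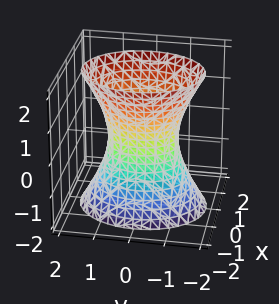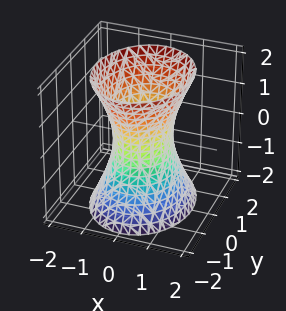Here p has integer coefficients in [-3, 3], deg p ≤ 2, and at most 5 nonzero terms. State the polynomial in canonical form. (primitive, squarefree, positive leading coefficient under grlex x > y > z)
3*x^2 + 2*y^2 - z^2 - 2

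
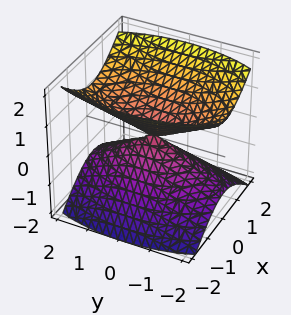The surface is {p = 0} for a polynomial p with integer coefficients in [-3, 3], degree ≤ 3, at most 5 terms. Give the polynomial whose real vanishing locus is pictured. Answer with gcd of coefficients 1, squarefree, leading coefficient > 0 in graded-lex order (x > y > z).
(a) The picture has 2 separate pieces.
(b) Degree: two nappes meeting at a single point; a quadric, so deg p = 2.
(c) Symmetries: it's symmetric under z → −z, forcing even powers of z; the y ↦ −y reflection is a symmetry, so y appears only in even powers; mirror symmetry x ↦ −x ⇒ only even powers of x.
(d) Reading off the gridlines: it meets the x-axis at x = 0 (among the integer gridlines); it meets the z-axis at z = 0 (among the integer gridlines); it meets the y-axis at y = 0 (among the integer gridlines).
(e) Assembling these constraints gives the stated polynomial.

3*x^2 + y^2 - 3*z^2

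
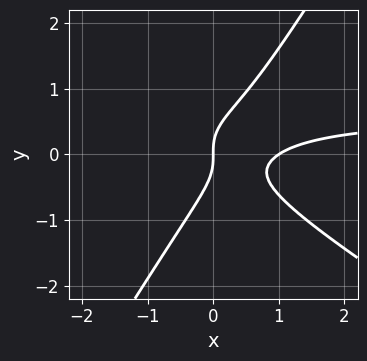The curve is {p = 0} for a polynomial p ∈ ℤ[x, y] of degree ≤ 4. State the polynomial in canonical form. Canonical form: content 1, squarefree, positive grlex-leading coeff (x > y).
deg p = 3. No degree-2 curve has this shape.
Observable constraints: among the integer gridlines, it crosses the x-axis at x ∈ {0, 1}; one y-axis crossing is at y = 0.
The integer polynomial consistent with all of this is the stated p.

3*x^2*y + 3*x*y^2 - 3*y^3 - 2*x^2 + 2*x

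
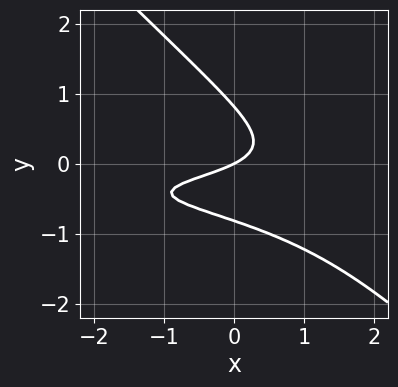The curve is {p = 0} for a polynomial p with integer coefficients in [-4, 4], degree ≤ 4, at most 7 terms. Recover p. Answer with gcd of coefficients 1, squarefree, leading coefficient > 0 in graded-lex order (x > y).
3*x*y^2 + 3*y^3 + 2*x*y + x - 2*y

deg p = 3.
From the axis intercepts and sections: one x-axis crossing is at x = 0; one y-axis crossing is at y = 0.
Assembling these constraints gives the stated polynomial.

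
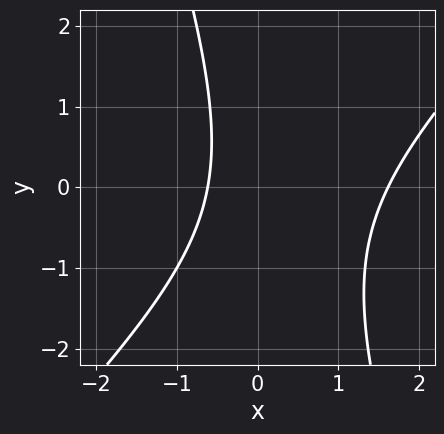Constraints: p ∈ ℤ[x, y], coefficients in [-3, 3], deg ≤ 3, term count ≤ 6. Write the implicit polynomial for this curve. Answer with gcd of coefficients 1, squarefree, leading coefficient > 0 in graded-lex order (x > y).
3*x^2 - 2*x*y - y^2 - 3*x - 3

(a) deg p = 2. The shape is more complex than any degree-1 curve.
(b) Reading off the gridlines: no y-intercept at any integer in the box.
(c) These observations pin down the coefficients.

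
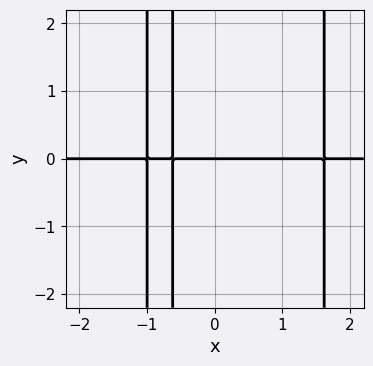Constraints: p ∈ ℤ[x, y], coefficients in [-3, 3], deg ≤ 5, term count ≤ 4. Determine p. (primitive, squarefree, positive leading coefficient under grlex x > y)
First, the degree is 4 — a generic line meets the curve in up to 4 points.
Next, checking where it meets the axes: it meets the y-axis at y = 0 (among the integer gridlines); the visible x-axis segment lies entirely on the curve.
Finally, the integer polynomial consistent with all of this is the stated p.

x^3*y - 2*x*y - y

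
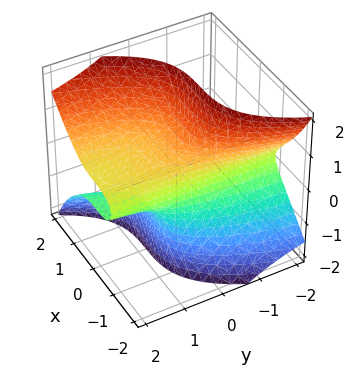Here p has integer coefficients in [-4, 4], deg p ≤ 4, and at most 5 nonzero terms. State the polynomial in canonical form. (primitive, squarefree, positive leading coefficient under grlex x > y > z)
2*x^3 - 3*y*z^2 - z^3 + 1

Degree: the shape is more complex than any degree-2 surface, so deg p = 3.
Observable constraints: the surface avoids every integer y-axis point in the box; it crosses the z-axis at the gridline z = 1.
The integer polynomial consistent with all of this is the stated p.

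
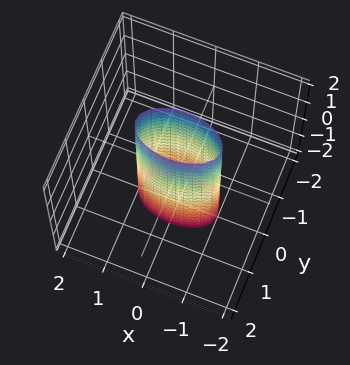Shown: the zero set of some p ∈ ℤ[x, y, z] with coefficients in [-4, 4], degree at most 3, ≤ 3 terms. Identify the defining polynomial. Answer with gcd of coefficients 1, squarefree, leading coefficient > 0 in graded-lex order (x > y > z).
First, the degree is 2 — a cylinder; a quadric.
Next, symmetries: the y ↦ −y reflection is a symmetry, so y appears only in even powers; the z ↦ −z reflection is a symmetry, so z appears only in even powers; it's symmetric under x → −x, forcing even powers of x.
Then, checking where it meets the axes: the x-axis gridline crossings are at x ∈ {-1, 1}; no z-intercept at any integer in the box.
Finally, solving for integer coefficients yields p as stated.

x^2 + 3*y^2 - 1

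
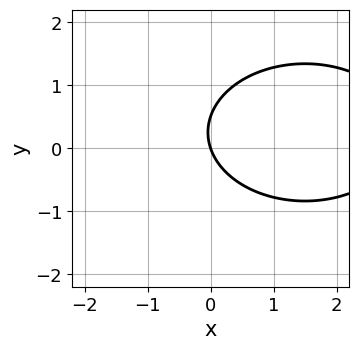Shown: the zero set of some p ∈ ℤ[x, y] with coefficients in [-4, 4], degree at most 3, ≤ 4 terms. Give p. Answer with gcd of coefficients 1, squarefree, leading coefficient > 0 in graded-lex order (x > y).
Degree: no degree-1 curve has this shape, so deg p = 2.
From the axis intercepts and sections: it crosses the x-axis at the gridline x = 0; it meets the y-axis at y = 0 (among the integer gridlines).
Putting this together gives p.

x^2 + 2*y^2 - 3*x - y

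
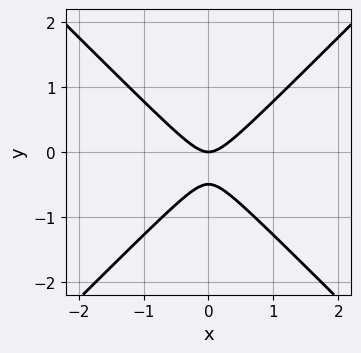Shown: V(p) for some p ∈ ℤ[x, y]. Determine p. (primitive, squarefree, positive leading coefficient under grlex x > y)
(a) Degree: the shape is more complex than any degree-1 curve, so deg p = 2.
(b) Symmetries: it's symmetric under x → −x, forcing even powers of x.
(c) From the axis intercepts and sections: one y-axis crossing is at y = 0; it crosses the x-axis at the gridline x = 0.
(d) Assembling these constraints gives the stated polynomial.

2*x^2 - 2*y^2 - y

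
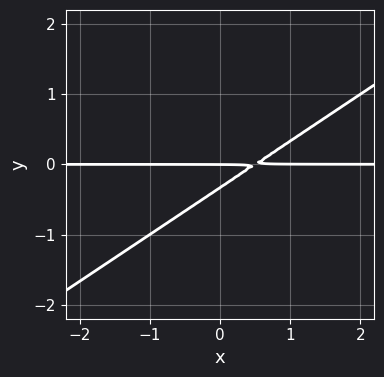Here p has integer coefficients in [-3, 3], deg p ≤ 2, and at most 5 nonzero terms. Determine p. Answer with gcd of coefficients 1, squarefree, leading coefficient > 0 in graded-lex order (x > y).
First, deg p = 2. No degree-1 curve has this shape.
Then, from the visible intercepts: every point of the x-axis in the box is on the curve; it meets the y-axis at y = 0 (among the integer gridlines).
Finally, fitting integer coefficients to these (and the overall shape) gives p.

2*x*y - 3*y^2 - y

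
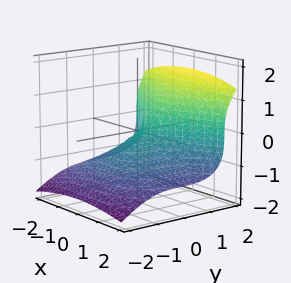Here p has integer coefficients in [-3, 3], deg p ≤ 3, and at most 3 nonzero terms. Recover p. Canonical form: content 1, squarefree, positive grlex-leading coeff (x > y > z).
(a) deg p = 3.
(b) From the axis intercepts and sections: it crosses the y-axis at the gridline y = 0; it crosses the x-axis at the gridline x = 0; it meets the z-axis at z = 0 (among the integer gridlines).
(c) Fitting integer coefficients to these (and the overall shape) gives p.

y^3 - 2*z^3 - x^2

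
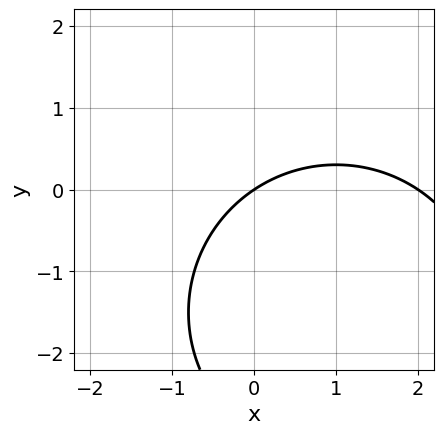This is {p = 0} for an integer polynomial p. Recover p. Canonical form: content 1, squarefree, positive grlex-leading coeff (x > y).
1. The degree is 2 — the shape is more complex than any degree-1 curve.
2. Checking where it meets the axes: one y-axis crossing is at y = 0; the x-axis gridline crossings are at x ∈ {0, 2}.
3. Together with the visible shape, these determine p as stated.

x^2 + y^2 - 2*x + 3*y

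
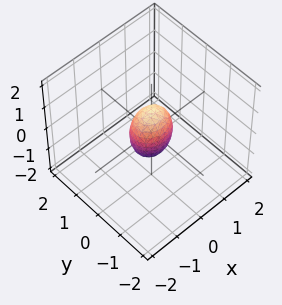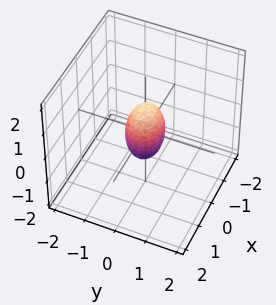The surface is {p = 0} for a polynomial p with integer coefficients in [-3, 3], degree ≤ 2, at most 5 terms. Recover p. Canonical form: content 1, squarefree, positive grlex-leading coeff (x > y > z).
2*x^2 + 3*y^2 + z^2 - 1

First, degree: bounded and convex; a quadric, so deg p = 2.
Next, symmetries: mirror symmetry z ↦ −z ⇒ only even powers of z; mirror symmetry y ↦ −y ⇒ only even powers of y; mirror symmetry x ↦ −x ⇒ only even powers of x.
Next, reading off the gridlines: among the integer gridlines, it crosses the z-axis at z ∈ {-1, 1}.
Finally, the integer polynomial consistent with all of this is the stated p.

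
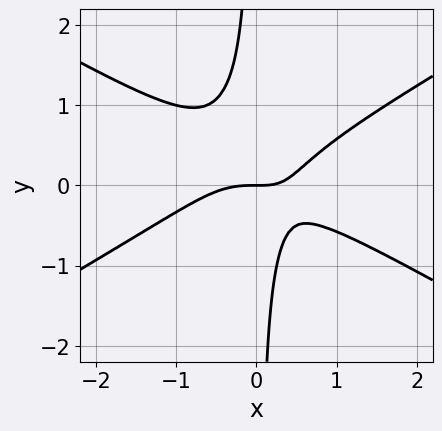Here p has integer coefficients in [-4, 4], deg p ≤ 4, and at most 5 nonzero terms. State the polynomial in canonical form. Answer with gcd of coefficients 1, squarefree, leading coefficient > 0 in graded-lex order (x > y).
x^3 - 3*x*y^2 + x*y - y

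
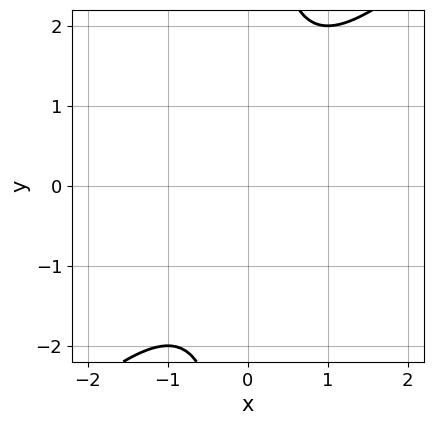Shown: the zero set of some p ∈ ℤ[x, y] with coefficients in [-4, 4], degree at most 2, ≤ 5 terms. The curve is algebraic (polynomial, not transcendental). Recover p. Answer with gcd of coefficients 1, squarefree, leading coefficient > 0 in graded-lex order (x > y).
(a) Degree: a generic line meets the curve in up to 2 points, so deg p = 2.
(b) Checking where it meets the axes: the curve avoids every integer x-axis point in the box; the curve avoids every integer y-axis point in the box.
(c) Putting this together gives p.

x^2 - x*y + 1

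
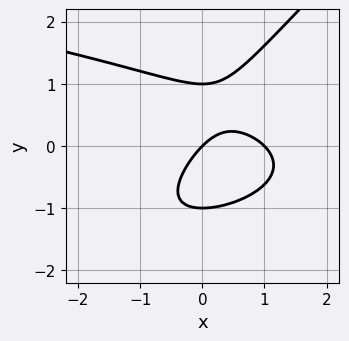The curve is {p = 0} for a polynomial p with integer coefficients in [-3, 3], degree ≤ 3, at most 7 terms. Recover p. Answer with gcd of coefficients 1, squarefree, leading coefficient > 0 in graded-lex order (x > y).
The degree is 3 — no degree-2 curve has this shape.
Against the integer gridlines: the x-axis gridline crossings are at x ∈ {0, 1}; among the integer gridlines, it crosses the y-axis at y ∈ {-1, 0, 1}.
Matching integer coefficients to the picture gives p.

x*y^2 - y^3 + x^2 - x + y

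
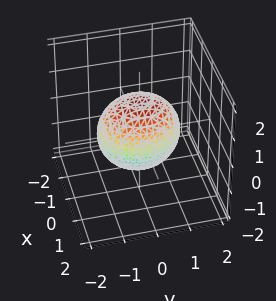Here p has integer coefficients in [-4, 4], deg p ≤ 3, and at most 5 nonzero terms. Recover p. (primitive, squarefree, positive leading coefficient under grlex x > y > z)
3*x^2 + 2*y^2 + 2*z^2 - 3

First, the degree is 2 — bounded and convex; a quadric.
Then, symmetries: mirror symmetry z ↦ −z ⇒ only even powers of z; it's symmetric under x → −x, forcing even powers of x; mirror symmetry y ↦ −y ⇒ only even powers of y.
Next, observable constraints: the x-axis gridline crossings are at x ∈ {-1, 1}.
Finally, putting this together gives p.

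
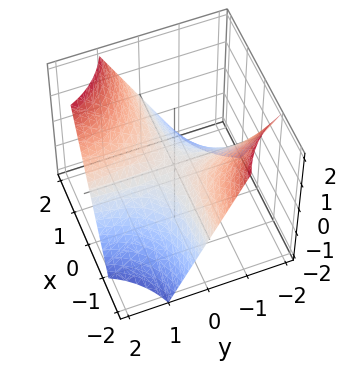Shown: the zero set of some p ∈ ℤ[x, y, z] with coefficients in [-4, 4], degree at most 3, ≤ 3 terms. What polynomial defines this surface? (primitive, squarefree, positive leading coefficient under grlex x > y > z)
x*y - z

First, deg p = 2. A hyperbolic paraboloid; a quadric.
Next, from the axis intercepts and sections: the visible y-axis segment lies entirely on the surface; the visible x-axis segment lies entirely on the surface.
Finally, these observations pin down the coefficients.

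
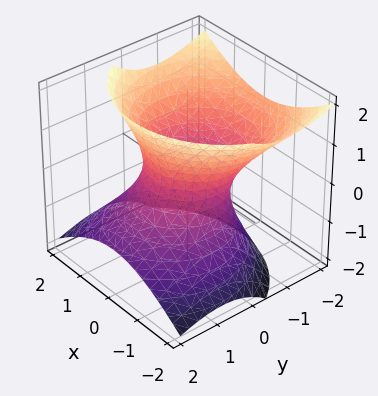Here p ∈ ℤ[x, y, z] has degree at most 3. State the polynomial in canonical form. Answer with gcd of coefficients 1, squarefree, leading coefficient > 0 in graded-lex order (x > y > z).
x^2 + y^2 + y*z - z^2 - 1

The degree is 2 — a generic line meets the surface in up to 2 points.
Observable constraints: among the integer gridlines, it crosses the x-axis at x ∈ {-1, 1}; it misses every integer gridline on the z-axis; the y-axis gridline crossings are at y ∈ {-1, 1}.
The integer polynomial consistent with all of this is the stated p.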